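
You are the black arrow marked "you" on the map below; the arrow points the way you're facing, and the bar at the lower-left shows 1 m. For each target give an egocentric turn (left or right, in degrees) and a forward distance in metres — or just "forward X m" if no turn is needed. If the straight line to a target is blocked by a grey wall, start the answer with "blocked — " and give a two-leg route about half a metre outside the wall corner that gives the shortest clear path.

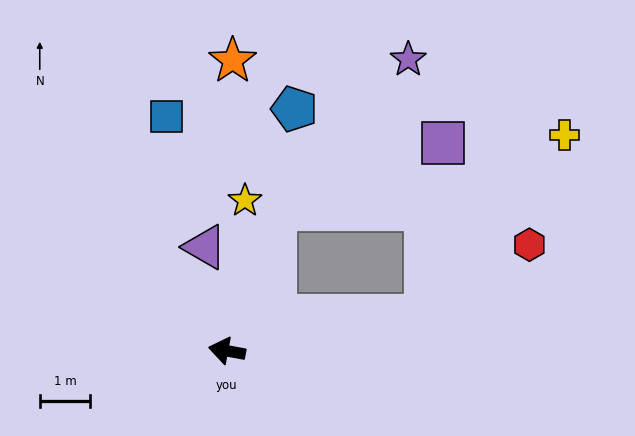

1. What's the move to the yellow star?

turn right 86°, forward 3.0 m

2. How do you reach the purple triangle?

turn right 67°, forward 2.1 m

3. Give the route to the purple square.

blocked — turn right 98°, forward 2.9 m, then turn right 50°, forward 3.6 m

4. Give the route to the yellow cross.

blocked — turn right 159°, forward 4.0 m, then turn left 42°, forward 4.5 m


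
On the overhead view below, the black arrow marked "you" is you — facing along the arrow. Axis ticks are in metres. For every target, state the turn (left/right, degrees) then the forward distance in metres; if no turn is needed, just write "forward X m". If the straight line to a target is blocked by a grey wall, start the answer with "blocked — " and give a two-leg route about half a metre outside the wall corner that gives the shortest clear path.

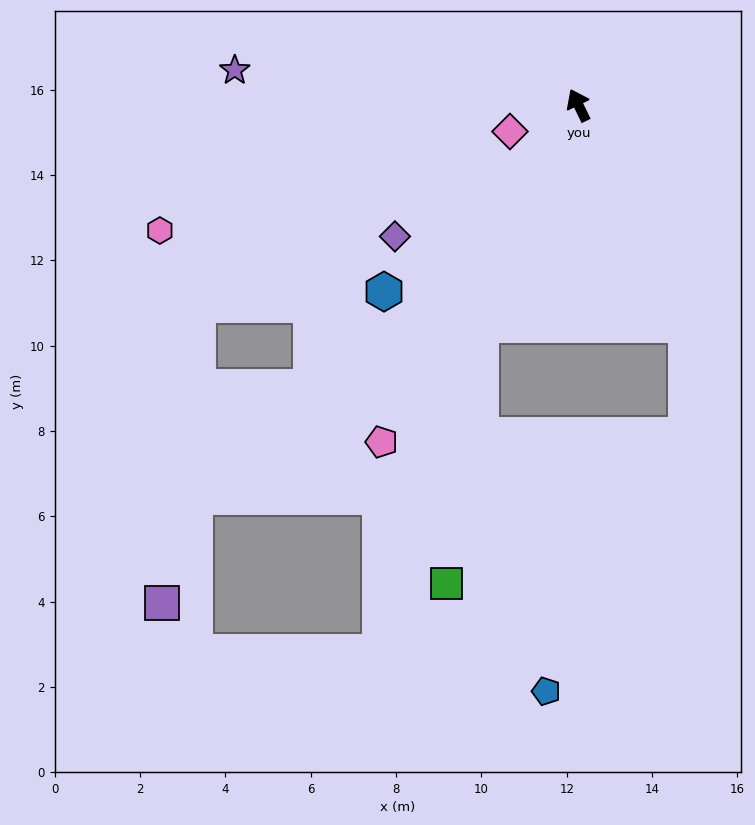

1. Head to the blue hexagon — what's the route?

turn left 108°, forward 6.3 m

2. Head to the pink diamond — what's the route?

turn left 85°, forward 1.7 m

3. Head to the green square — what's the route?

blocked — turn left 130°, forward 5.6 m, then turn left 16°, forward 6.1 m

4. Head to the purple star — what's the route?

turn left 58°, forward 8.1 m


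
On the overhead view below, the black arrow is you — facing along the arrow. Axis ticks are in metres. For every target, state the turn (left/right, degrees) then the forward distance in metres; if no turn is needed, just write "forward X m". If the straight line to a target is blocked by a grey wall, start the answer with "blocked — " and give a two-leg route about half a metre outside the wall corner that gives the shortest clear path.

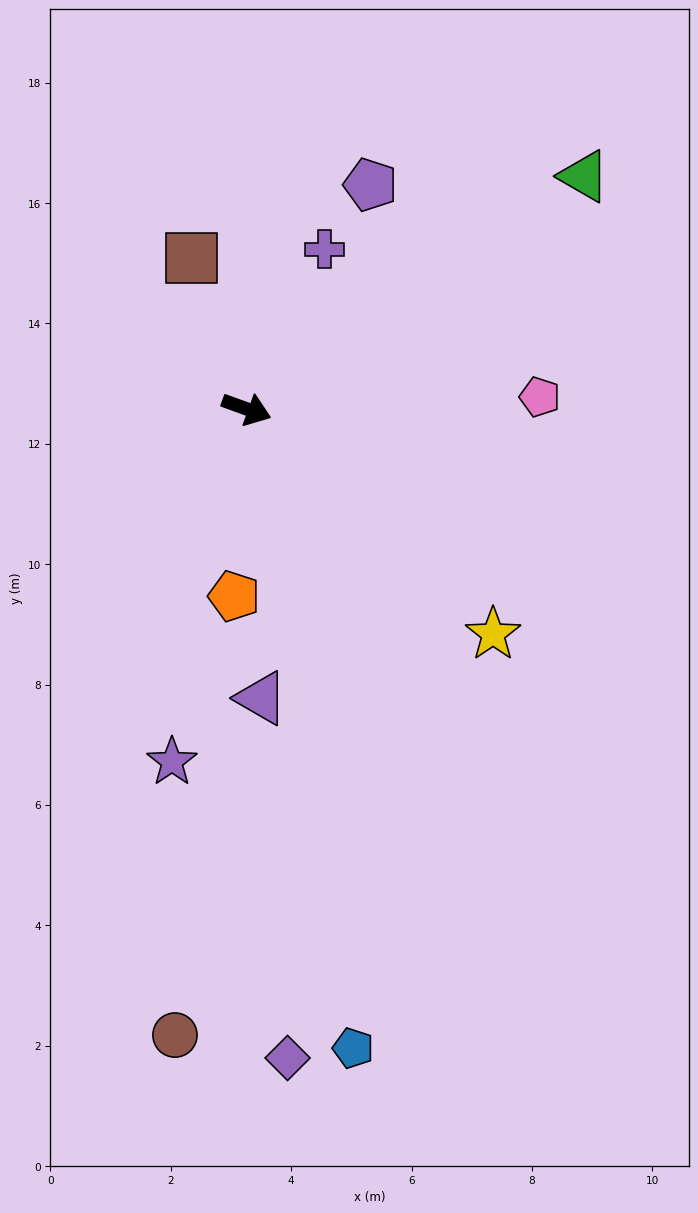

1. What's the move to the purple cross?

turn left 84°, forward 3.0 m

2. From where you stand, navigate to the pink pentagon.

turn left 22°, forward 4.9 m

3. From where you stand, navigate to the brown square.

turn left 130°, forward 2.7 m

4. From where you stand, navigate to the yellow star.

turn right 22°, forward 5.5 m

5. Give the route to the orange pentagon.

turn right 74°, forward 3.1 m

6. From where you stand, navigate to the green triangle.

turn left 55°, forward 6.8 m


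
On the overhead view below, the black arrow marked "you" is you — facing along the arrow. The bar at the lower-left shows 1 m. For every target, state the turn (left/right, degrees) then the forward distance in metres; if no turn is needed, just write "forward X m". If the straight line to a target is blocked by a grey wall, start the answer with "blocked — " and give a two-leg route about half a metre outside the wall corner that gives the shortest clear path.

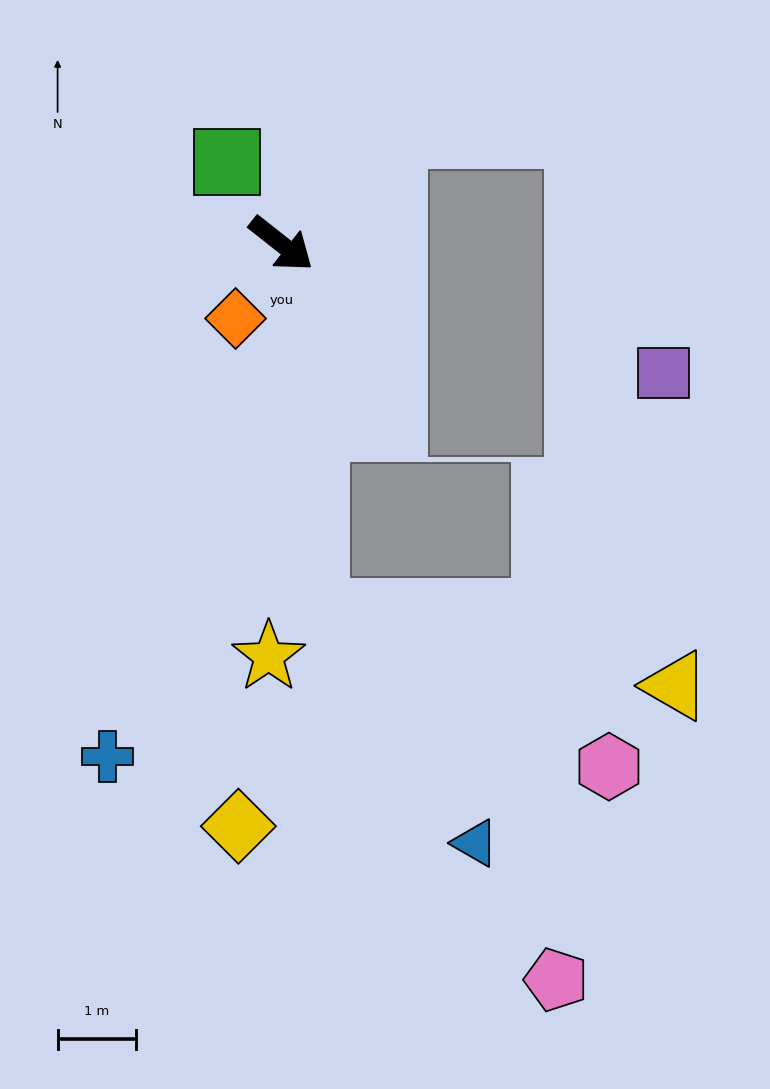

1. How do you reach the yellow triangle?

blocked — turn right 46°, forward 4.7 m, then turn left 73°, forward 4.7 m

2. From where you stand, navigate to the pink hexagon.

blocked — turn right 46°, forward 4.7 m, then turn left 57°, forward 4.2 m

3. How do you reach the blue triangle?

blocked — turn right 46°, forward 4.7 m, then turn left 29°, forward 3.6 m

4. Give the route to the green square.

turn left 162°, forward 1.2 m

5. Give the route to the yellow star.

turn right 54°, forward 5.2 m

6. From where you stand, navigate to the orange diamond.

turn right 83°, forward 1.1 m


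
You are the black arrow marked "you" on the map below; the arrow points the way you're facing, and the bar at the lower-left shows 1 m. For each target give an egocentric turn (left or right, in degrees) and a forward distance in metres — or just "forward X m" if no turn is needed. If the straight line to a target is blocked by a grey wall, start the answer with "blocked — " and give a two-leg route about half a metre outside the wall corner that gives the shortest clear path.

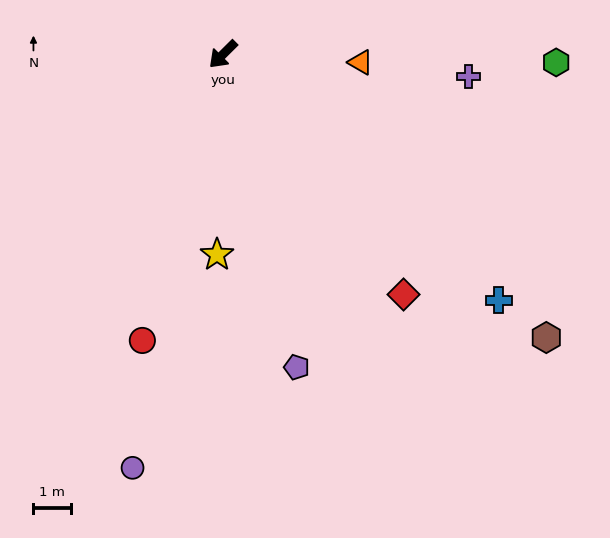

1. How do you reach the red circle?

turn left 29°, forward 7.9 m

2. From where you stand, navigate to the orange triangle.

turn left 132°, forward 3.6 m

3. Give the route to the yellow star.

turn left 44°, forward 5.3 m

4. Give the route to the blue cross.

turn left 94°, forward 9.8 m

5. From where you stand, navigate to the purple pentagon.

turn left 58°, forward 8.5 m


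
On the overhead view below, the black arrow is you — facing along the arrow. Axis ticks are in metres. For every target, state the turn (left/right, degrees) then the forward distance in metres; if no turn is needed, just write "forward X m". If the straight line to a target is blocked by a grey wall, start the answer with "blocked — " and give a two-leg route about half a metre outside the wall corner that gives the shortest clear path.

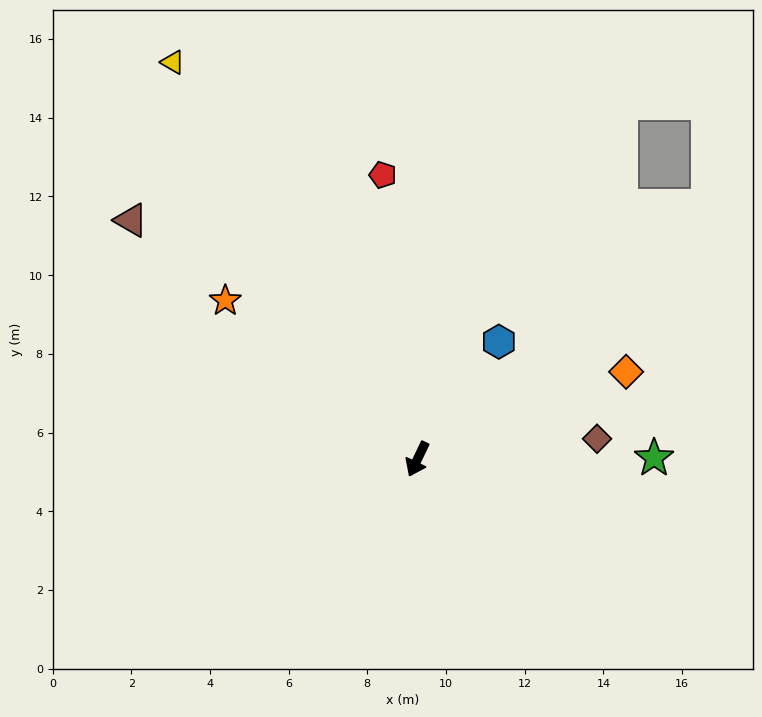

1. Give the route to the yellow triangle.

turn right 123°, forward 11.9 m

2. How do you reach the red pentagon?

turn right 147°, forward 7.3 m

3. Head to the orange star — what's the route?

turn right 104°, forward 6.3 m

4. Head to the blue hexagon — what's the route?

turn left 171°, forward 3.6 m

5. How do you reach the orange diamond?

turn left 138°, forward 5.7 m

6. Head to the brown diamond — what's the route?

turn left 122°, forward 4.6 m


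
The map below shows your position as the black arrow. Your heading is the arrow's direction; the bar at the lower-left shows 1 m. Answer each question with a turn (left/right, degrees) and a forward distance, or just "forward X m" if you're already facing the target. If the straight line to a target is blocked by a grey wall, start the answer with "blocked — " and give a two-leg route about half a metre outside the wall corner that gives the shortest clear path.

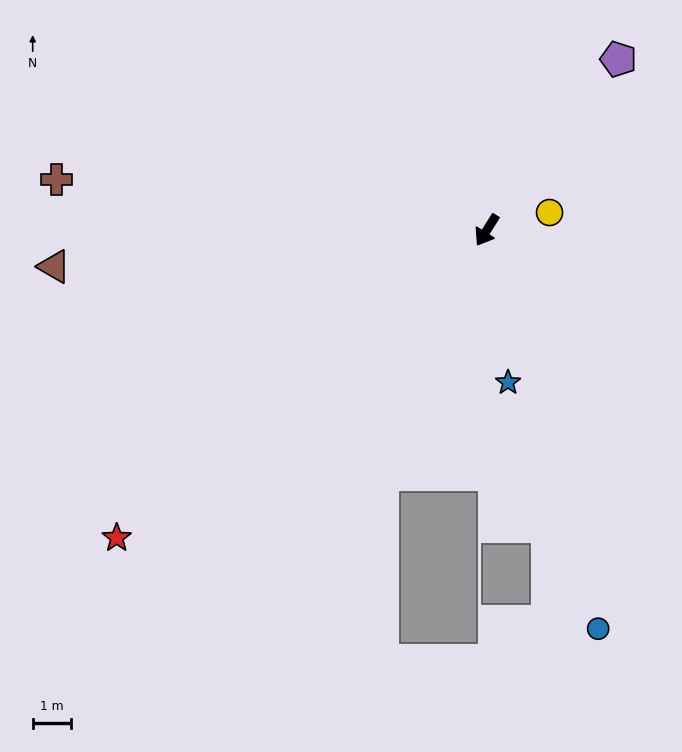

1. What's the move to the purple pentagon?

turn left 175°, forward 5.7 m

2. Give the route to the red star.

turn right 18°, forward 12.6 m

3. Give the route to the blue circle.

turn left 48°, forward 10.8 m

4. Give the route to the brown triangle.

turn right 53°, forward 11.4 m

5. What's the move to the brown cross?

turn right 64°, forward 11.4 m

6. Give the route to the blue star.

turn left 40°, forward 4.0 m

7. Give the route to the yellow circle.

turn left 138°, forward 1.7 m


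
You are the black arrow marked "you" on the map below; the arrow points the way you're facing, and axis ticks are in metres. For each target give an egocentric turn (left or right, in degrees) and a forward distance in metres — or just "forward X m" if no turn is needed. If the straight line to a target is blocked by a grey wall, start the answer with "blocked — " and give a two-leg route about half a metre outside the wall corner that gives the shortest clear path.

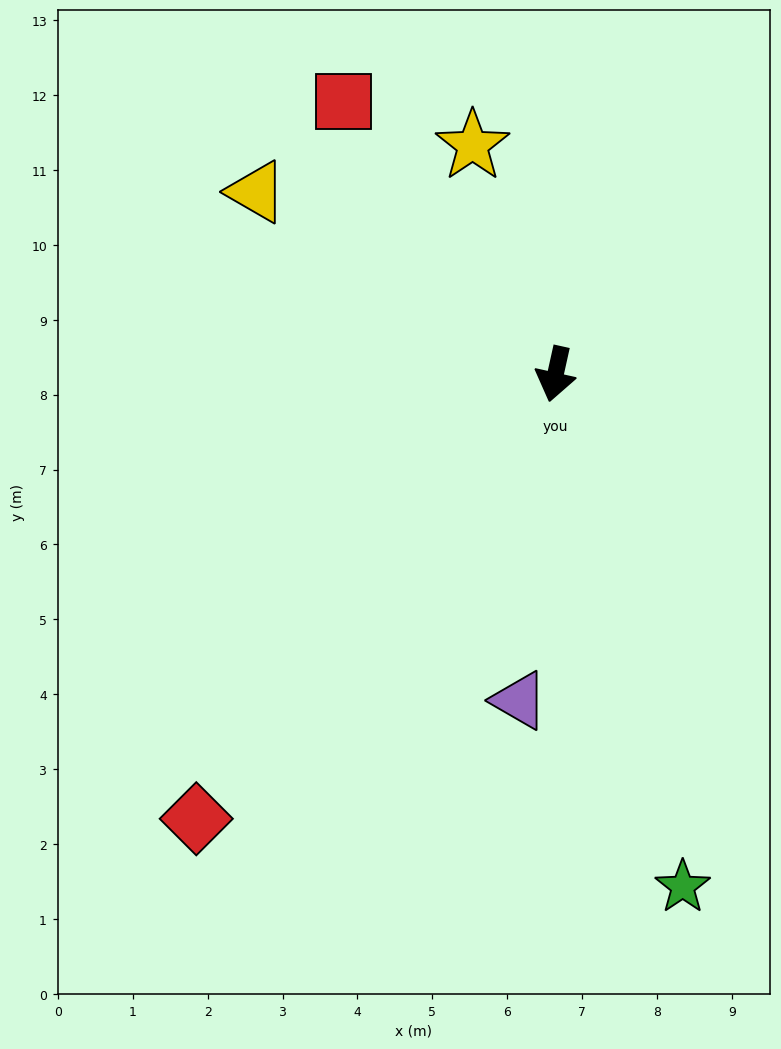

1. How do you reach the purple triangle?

turn left 6°, forward 4.4 m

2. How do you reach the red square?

turn right 130°, forward 4.6 m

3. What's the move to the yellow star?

turn right 148°, forward 3.2 m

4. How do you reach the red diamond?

turn right 26°, forward 7.6 m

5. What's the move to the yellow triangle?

turn right 109°, forward 4.7 m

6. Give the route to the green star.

turn left 26°, forward 7.0 m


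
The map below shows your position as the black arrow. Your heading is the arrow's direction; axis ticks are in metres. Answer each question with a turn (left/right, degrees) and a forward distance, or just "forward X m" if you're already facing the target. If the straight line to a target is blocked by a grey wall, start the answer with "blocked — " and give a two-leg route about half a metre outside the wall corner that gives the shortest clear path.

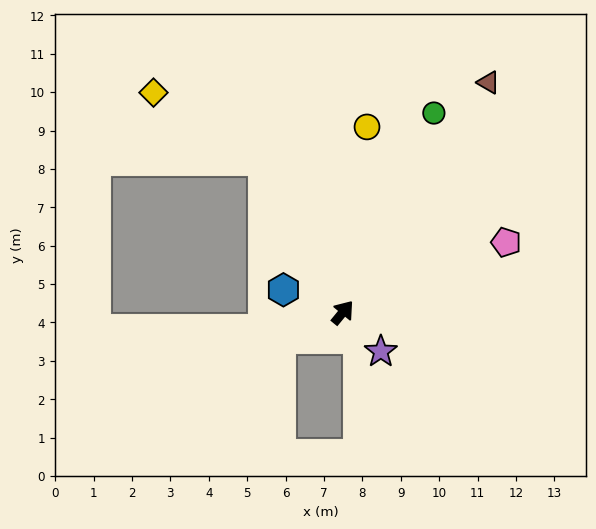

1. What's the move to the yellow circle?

turn left 32°, forward 4.9 m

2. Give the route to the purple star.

turn right 96°, forward 1.4 m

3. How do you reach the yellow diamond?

blocked — turn left 67°, forward 4.5 m, then turn left 31°, forward 3.4 m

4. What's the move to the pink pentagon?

turn right 27°, forward 4.6 m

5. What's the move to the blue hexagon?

turn left 109°, forward 1.7 m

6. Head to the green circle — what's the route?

turn left 15°, forward 5.7 m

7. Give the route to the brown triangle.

turn left 7°, forward 7.1 m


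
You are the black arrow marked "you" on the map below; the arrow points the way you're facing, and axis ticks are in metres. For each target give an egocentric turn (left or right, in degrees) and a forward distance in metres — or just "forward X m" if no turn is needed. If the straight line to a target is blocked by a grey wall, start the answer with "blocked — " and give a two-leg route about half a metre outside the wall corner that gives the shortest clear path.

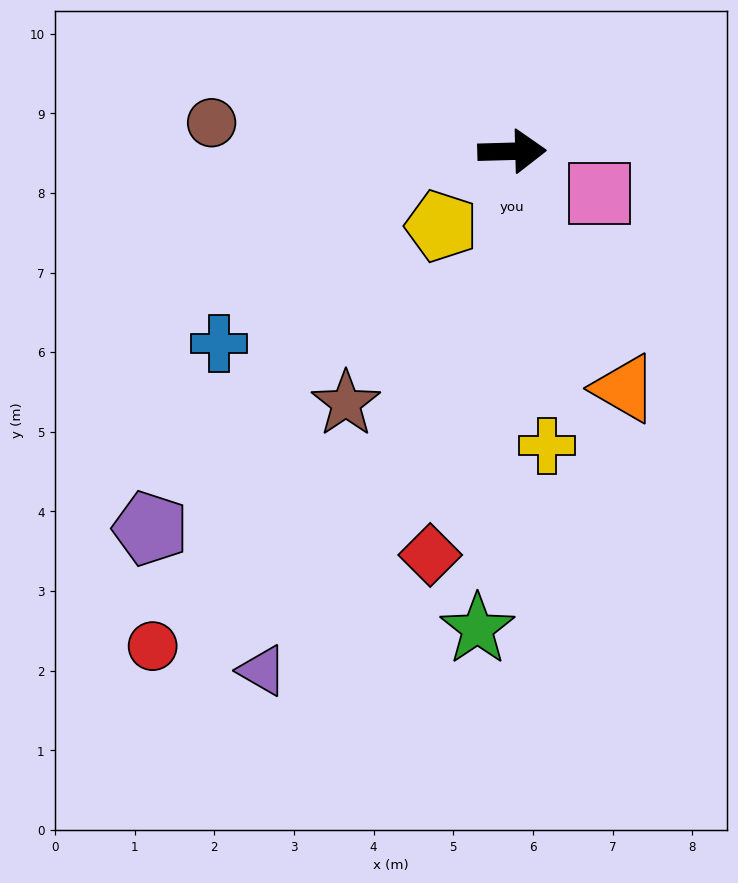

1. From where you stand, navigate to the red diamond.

turn right 103°, forward 5.2 m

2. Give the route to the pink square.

turn right 27°, forward 1.2 m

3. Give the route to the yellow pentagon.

turn right 135°, forward 1.3 m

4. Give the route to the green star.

turn right 96°, forward 6.0 m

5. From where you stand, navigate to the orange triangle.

turn right 66°, forward 3.3 m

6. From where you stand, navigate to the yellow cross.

turn right 85°, forward 3.7 m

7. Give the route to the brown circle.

turn left 173°, forward 3.8 m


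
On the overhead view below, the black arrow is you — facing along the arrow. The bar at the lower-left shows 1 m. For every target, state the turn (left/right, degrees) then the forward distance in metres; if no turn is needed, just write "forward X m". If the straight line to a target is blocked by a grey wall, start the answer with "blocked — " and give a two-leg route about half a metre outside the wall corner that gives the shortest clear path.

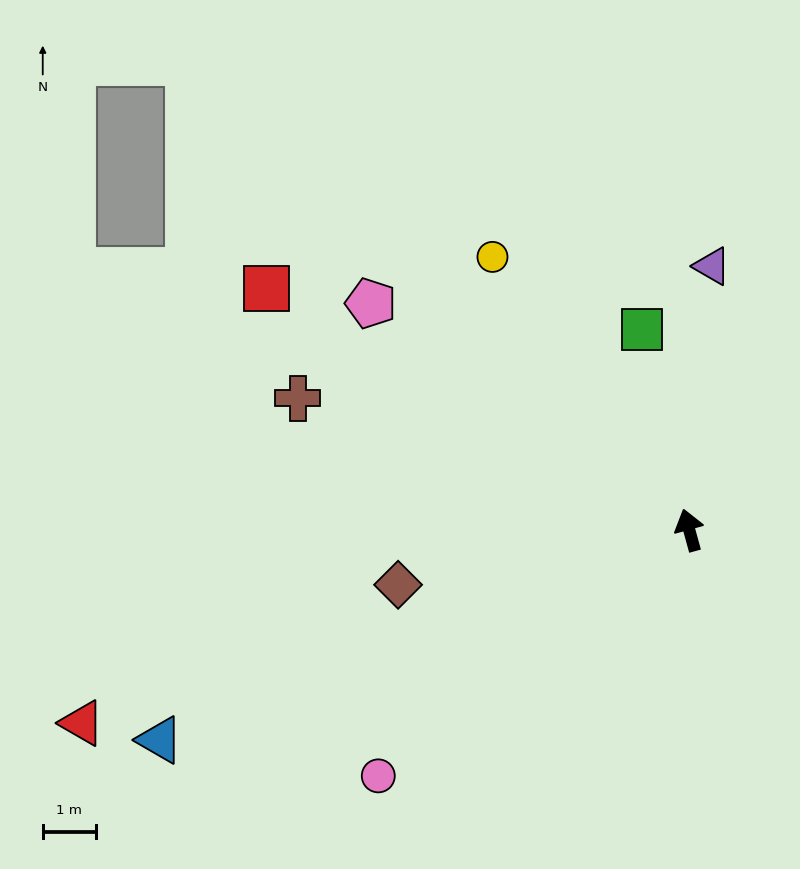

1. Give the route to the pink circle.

turn left 113°, forward 7.4 m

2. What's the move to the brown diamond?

turn left 85°, forward 5.6 m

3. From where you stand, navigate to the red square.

turn left 45°, forward 9.1 m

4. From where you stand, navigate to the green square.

turn right 2°, forward 3.9 m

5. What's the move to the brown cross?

turn left 56°, forward 7.8 m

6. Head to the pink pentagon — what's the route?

turn left 39°, forward 7.3 m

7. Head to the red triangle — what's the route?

turn left 92°, forward 12.0 m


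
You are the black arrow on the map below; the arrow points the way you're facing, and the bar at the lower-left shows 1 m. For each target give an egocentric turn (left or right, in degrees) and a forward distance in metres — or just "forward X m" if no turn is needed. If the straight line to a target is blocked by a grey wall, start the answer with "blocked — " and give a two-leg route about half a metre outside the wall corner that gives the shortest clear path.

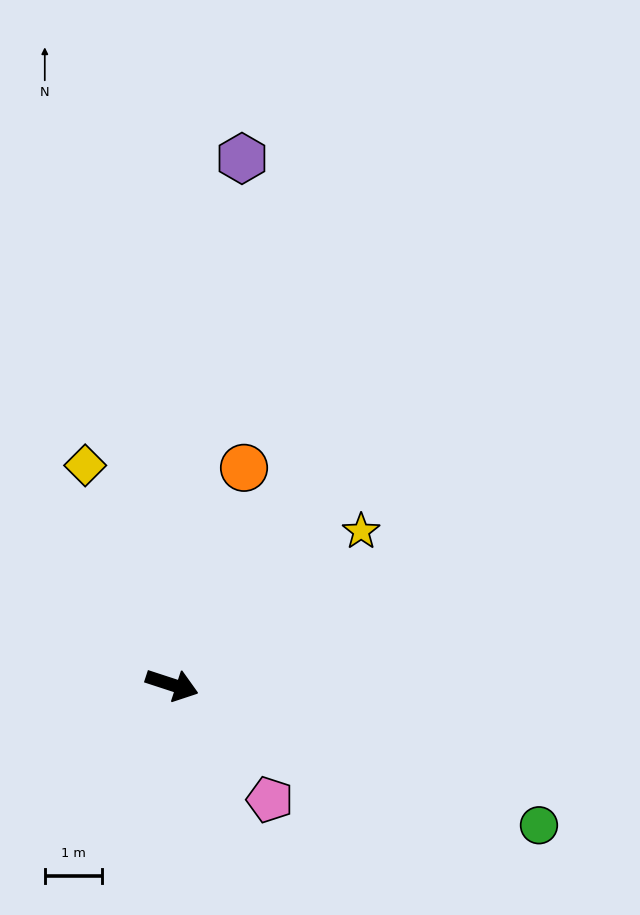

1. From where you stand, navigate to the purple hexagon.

turn left 101°, forward 9.2 m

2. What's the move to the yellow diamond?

turn left 130°, forward 4.1 m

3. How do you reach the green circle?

turn right 3°, forward 6.8 m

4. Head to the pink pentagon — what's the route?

turn right 32°, forward 2.6 m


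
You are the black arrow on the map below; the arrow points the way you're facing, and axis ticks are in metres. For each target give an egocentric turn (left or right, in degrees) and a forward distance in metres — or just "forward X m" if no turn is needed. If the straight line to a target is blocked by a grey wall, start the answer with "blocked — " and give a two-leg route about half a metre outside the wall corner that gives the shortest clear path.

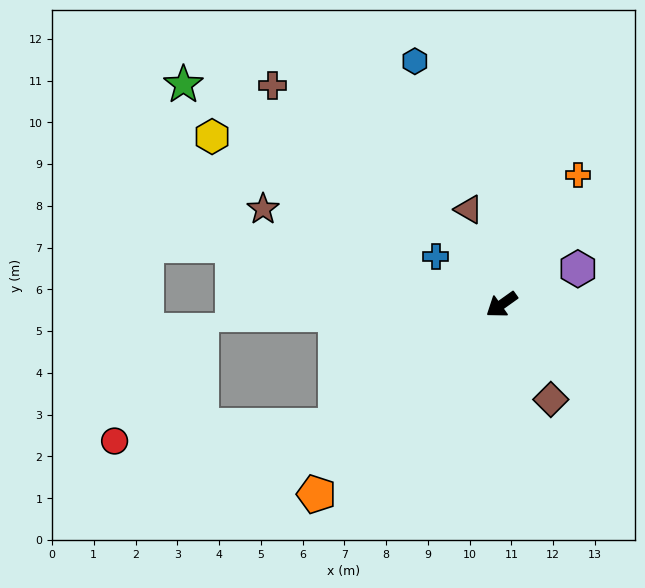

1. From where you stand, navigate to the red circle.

blocked — forward 4.9 m, then turn right 31°, forward 5.3 m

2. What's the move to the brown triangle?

turn right 106°, forward 2.4 m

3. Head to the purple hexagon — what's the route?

turn left 170°, forward 2.0 m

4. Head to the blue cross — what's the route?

turn right 72°, forward 1.9 m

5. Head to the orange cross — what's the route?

turn right 156°, forward 3.6 m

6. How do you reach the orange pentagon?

turn left 10°, forward 6.3 m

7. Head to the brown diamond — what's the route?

turn left 82°, forward 2.6 m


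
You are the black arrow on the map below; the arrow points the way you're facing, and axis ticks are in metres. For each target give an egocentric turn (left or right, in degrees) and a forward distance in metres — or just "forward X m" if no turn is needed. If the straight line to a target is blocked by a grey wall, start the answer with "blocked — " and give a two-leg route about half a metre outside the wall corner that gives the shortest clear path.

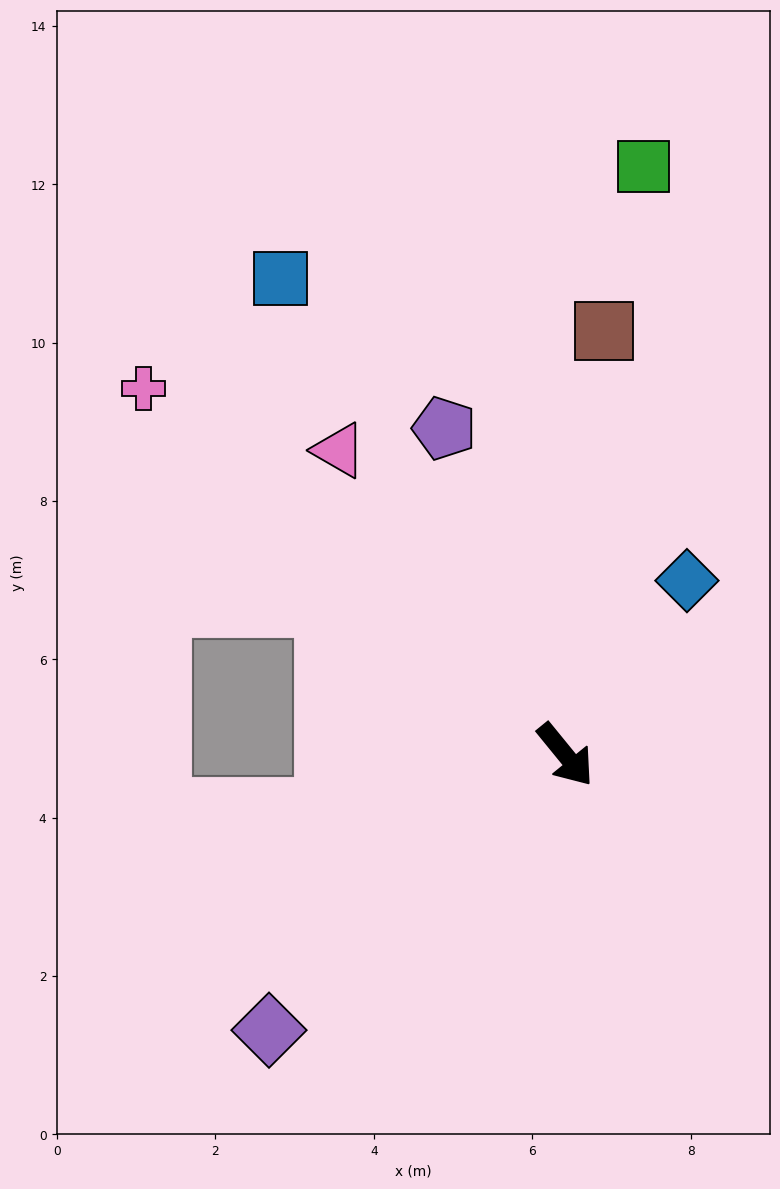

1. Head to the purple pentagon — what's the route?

turn left 161°, forward 4.4 m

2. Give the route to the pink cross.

turn right 170°, forward 7.1 m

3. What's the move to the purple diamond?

turn right 86°, forward 5.1 m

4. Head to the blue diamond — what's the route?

turn left 106°, forward 2.7 m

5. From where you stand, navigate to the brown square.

turn left 136°, forward 5.4 m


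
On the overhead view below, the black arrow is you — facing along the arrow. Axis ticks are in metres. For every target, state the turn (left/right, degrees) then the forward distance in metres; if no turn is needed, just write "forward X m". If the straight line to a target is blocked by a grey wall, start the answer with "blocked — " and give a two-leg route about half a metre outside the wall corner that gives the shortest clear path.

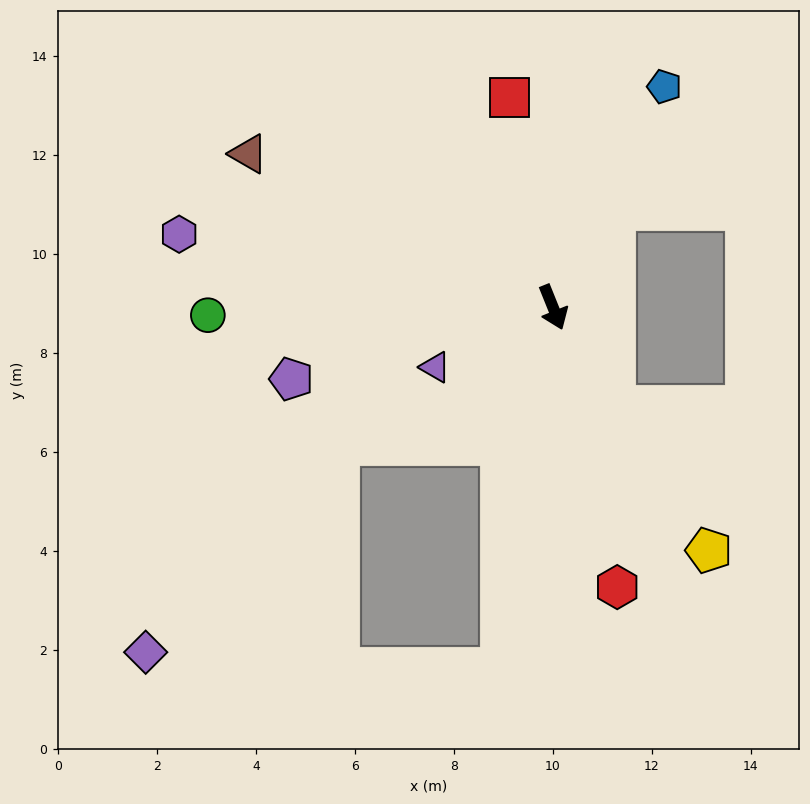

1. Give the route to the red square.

turn left 170°, forward 4.3 m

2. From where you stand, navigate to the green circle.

turn right 111°, forward 7.0 m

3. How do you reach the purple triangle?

turn right 85°, forward 2.7 m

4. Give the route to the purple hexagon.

turn right 123°, forward 7.7 m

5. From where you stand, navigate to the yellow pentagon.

turn left 11°, forward 5.8 m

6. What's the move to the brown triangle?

turn right 139°, forward 6.9 m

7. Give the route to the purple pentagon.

turn right 97°, forward 5.5 m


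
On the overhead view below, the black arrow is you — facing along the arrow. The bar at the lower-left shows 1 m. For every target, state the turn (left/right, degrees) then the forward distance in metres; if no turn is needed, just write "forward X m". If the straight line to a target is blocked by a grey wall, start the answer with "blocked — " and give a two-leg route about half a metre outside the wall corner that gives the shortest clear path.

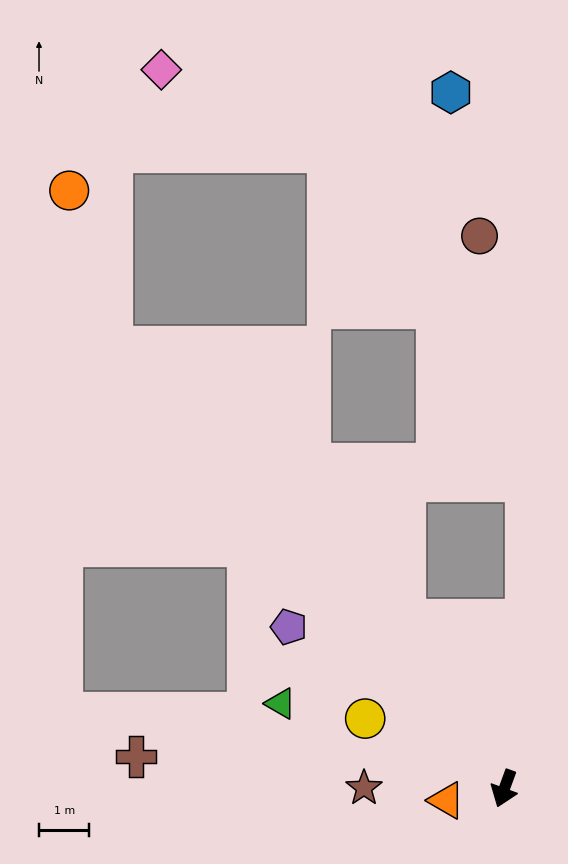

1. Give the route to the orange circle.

blocked — turn right 118°, forward 11.7 m, then turn right 27°, forward 3.2 m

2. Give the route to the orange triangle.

turn right 58°, forward 1.2 m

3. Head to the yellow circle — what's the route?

turn right 97°, forward 3.1 m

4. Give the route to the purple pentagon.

turn right 107°, forward 5.4 m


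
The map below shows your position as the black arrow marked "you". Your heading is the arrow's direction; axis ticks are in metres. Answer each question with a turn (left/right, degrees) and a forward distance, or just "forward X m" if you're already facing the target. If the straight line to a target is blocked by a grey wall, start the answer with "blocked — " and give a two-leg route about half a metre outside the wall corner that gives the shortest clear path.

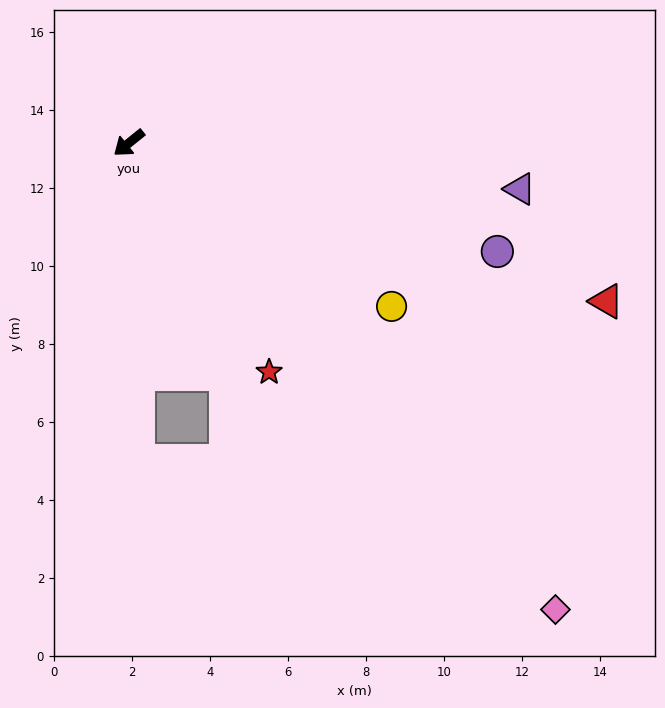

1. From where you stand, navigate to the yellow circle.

turn left 109°, forward 7.9 m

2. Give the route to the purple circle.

turn left 125°, forward 9.8 m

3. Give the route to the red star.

turn left 83°, forward 6.9 m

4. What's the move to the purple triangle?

turn left 134°, forward 10.1 m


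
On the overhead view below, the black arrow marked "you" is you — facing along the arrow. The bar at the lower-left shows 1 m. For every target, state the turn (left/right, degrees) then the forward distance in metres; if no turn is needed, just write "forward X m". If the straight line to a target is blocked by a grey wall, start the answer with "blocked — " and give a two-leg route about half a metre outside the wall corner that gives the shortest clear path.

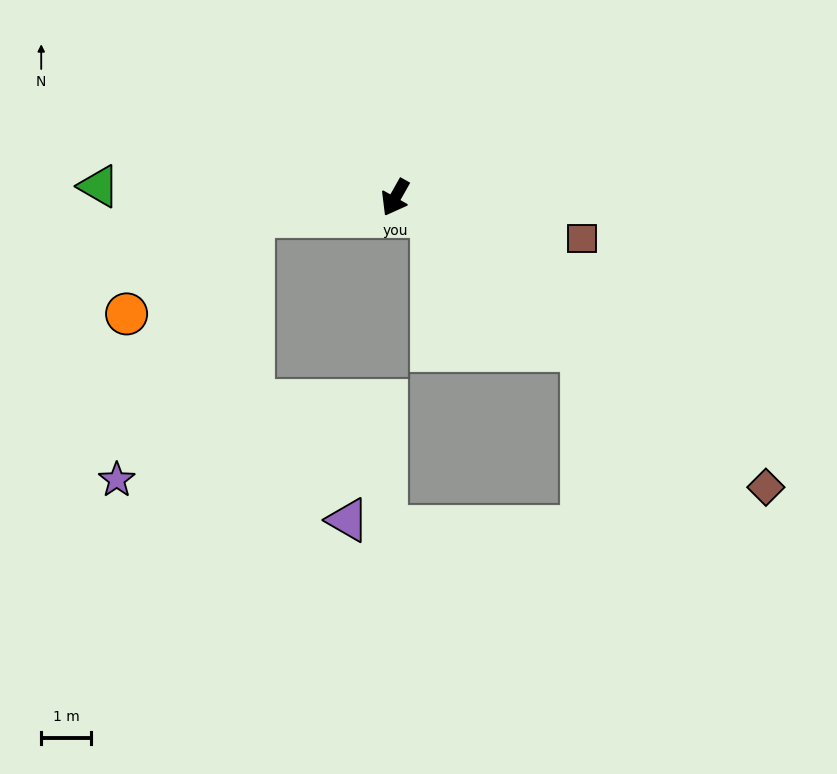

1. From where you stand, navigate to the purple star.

blocked — turn right 53°, forward 2.9 m, then turn left 55°, forward 5.9 m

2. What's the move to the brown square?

turn left 107°, forward 3.8 m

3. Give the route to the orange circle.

blocked — turn right 53°, forward 2.9 m, then turn left 30°, forward 3.2 m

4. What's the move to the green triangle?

turn right 63°, forward 5.9 m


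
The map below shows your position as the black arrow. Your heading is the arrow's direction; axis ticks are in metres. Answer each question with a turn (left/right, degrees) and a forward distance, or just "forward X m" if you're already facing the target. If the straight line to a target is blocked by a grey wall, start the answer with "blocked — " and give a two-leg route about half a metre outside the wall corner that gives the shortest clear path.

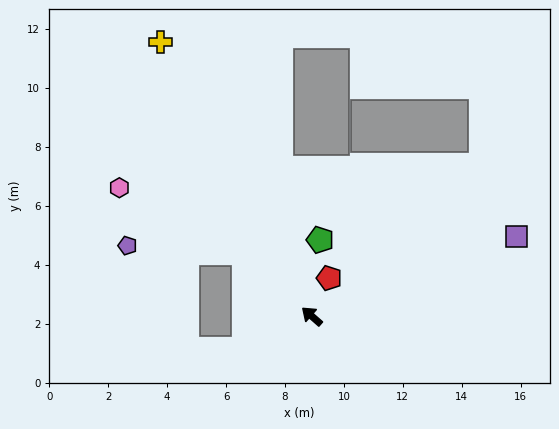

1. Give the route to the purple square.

turn right 117°, forward 7.5 m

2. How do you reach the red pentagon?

turn right 73°, forward 1.4 m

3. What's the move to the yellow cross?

turn right 20°, forward 10.6 m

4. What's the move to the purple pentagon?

blocked — forward 3.2 m, then turn left 38°, forward 4.0 m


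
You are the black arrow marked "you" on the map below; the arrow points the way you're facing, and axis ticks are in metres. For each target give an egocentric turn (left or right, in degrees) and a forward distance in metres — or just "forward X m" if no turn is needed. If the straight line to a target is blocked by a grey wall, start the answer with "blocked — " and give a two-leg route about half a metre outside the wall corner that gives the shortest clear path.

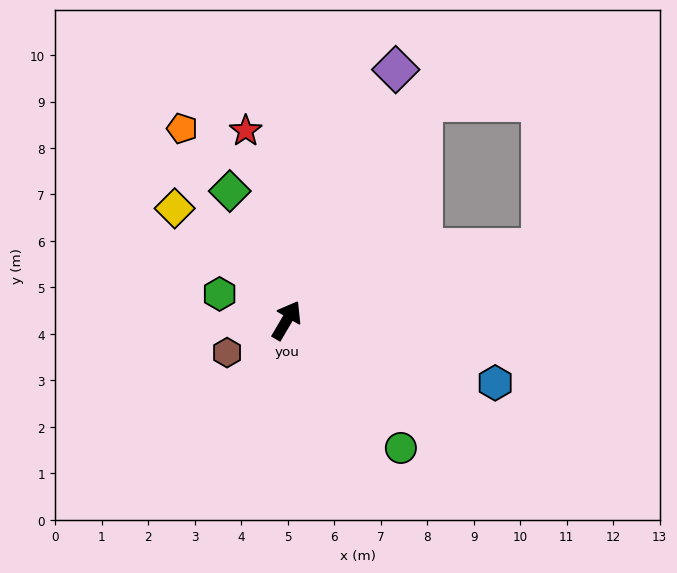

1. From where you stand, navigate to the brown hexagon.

turn left 149°, forward 1.5 m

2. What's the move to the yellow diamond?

turn left 75°, forward 3.4 m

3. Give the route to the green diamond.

turn left 54°, forward 3.0 m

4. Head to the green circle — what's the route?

turn right 108°, forward 3.7 m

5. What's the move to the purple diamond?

turn left 7°, forward 5.9 m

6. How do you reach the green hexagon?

turn left 99°, forward 1.6 m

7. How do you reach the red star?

turn left 43°, forward 4.2 m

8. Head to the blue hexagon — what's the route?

turn right 76°, forward 4.7 m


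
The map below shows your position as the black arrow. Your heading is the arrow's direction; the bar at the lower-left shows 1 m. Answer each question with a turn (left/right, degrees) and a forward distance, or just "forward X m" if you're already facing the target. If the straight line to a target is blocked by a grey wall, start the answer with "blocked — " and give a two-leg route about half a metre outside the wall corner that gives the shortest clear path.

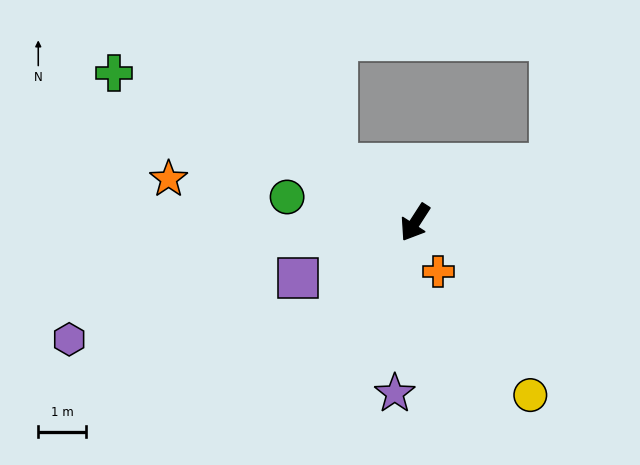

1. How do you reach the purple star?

turn left 26°, forward 3.6 m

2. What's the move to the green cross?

turn right 84°, forward 7.0 m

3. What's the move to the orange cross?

turn left 58°, forward 1.1 m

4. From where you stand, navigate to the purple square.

turn right 32°, forward 2.7 m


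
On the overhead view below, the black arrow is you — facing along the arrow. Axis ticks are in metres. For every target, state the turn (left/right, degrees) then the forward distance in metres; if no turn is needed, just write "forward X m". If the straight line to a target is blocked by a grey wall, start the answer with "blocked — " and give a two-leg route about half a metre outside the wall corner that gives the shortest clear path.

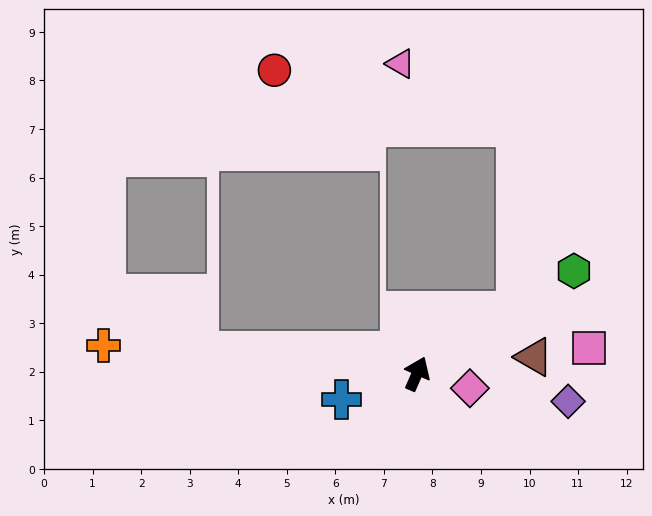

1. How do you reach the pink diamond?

turn right 82°, forward 1.1 m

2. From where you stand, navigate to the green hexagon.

turn right 33°, forward 3.9 m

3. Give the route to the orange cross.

turn left 108°, forward 6.5 m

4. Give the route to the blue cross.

turn left 132°, forward 1.6 m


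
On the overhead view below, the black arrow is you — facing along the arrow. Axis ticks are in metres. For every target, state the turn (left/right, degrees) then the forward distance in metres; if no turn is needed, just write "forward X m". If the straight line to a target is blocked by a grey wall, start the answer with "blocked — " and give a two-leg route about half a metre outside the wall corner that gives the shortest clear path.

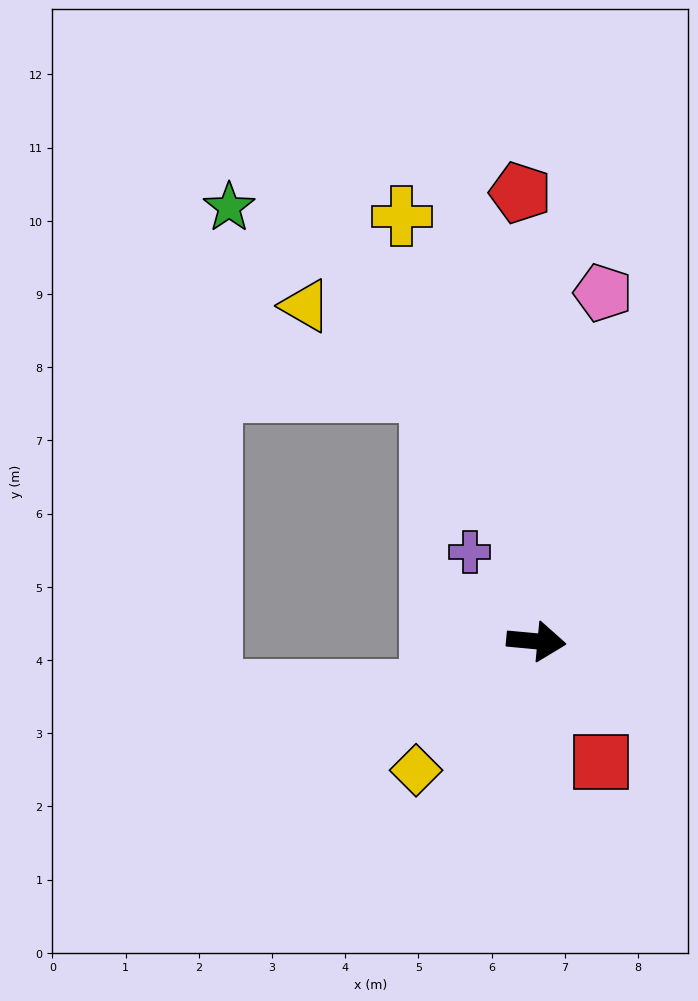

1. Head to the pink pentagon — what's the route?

turn left 84°, forward 4.8 m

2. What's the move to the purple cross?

turn left 132°, forward 1.5 m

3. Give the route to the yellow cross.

turn left 113°, forward 6.1 m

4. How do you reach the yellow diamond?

turn right 128°, forward 2.4 m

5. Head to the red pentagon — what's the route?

turn left 97°, forward 6.1 m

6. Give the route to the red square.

turn right 57°, forward 1.9 m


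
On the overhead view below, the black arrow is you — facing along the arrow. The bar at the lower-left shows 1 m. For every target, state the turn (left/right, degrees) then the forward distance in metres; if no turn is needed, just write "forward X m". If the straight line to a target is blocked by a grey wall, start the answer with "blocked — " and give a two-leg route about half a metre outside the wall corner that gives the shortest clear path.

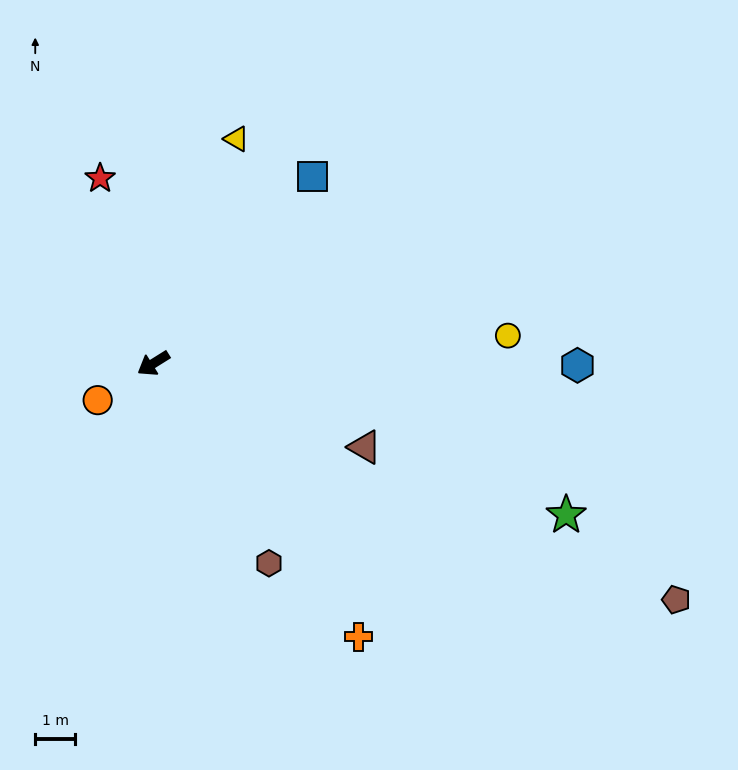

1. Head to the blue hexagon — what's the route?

turn left 148°, forward 10.6 m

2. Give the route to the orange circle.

forward 1.7 m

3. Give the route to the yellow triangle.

turn right 142°, forward 6.0 m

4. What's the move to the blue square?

turn right 162°, forward 6.1 m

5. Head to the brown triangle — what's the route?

turn left 126°, forward 5.7 m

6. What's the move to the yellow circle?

turn left 152°, forward 8.9 m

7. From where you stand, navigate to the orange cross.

turn left 95°, forward 8.5 m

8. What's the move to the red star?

turn right 106°, forward 4.8 m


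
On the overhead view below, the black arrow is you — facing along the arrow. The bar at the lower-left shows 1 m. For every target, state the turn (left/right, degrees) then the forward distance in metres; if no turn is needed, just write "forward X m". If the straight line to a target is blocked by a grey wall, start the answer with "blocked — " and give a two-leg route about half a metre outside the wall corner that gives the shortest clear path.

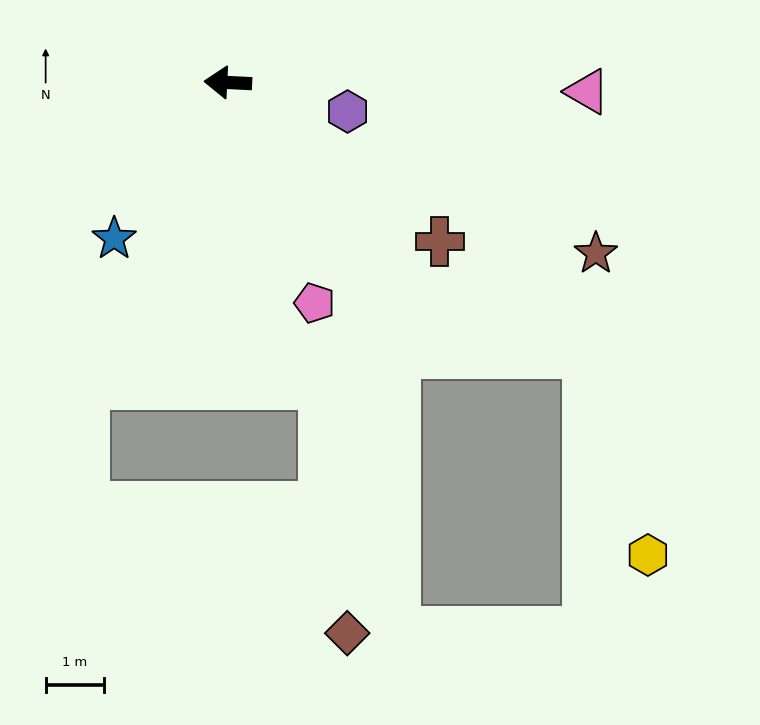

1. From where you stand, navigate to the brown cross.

turn left 146°, forward 4.5 m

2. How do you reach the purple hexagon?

turn left 169°, forward 2.1 m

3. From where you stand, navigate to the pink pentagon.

turn left 114°, forward 4.0 m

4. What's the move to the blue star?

turn left 57°, forward 3.3 m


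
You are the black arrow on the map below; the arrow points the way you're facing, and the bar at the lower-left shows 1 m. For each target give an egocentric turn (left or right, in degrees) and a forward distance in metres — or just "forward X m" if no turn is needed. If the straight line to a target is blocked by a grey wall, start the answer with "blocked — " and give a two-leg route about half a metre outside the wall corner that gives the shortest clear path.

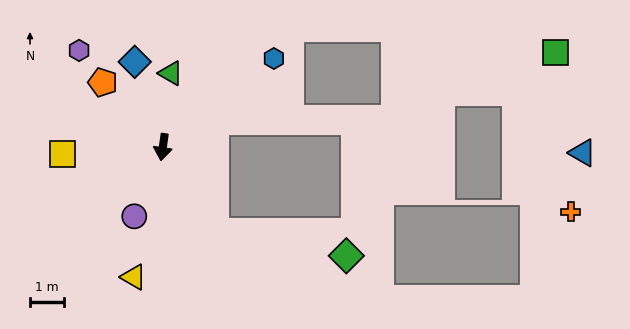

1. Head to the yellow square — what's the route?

turn right 78°, forward 3.0 m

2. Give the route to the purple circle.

turn right 14°, forward 2.2 m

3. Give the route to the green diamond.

blocked — turn left 39°, forward 3.0 m, then turn left 49°, forward 4.0 m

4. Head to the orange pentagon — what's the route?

turn right 129°, forward 2.6 m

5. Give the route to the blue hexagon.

turn left 137°, forward 4.2 m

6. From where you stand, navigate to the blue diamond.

turn right 154°, forward 2.7 m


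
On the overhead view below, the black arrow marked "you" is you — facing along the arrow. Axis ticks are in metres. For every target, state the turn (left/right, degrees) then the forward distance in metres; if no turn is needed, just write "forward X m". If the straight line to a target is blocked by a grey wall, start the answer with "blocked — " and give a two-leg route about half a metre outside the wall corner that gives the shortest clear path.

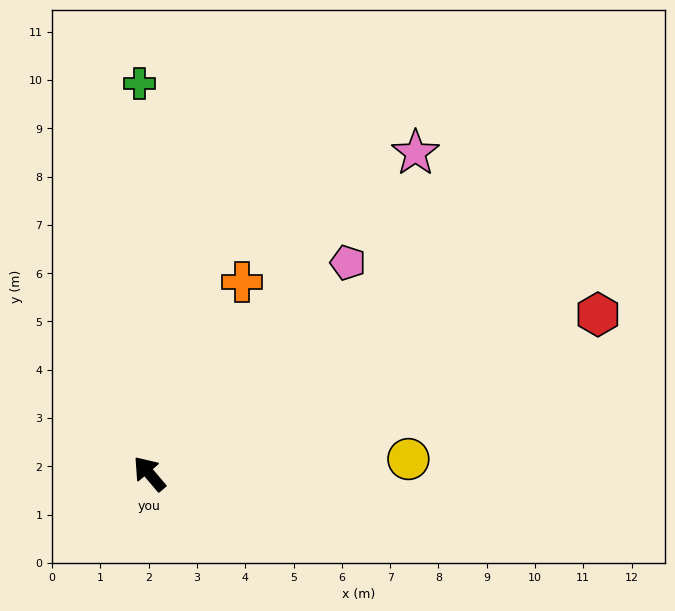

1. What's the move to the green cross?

turn right 39°, forward 8.1 m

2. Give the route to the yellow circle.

turn right 127°, forward 5.4 m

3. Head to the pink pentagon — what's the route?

turn right 84°, forward 6.0 m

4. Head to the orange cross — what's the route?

turn right 66°, forward 4.4 m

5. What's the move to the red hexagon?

turn right 111°, forward 9.9 m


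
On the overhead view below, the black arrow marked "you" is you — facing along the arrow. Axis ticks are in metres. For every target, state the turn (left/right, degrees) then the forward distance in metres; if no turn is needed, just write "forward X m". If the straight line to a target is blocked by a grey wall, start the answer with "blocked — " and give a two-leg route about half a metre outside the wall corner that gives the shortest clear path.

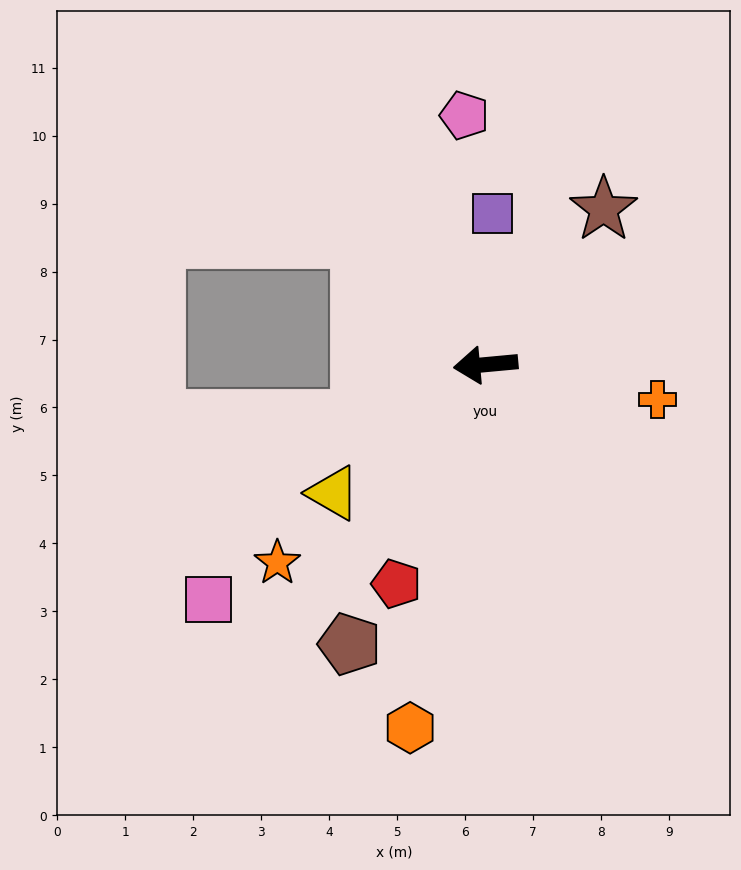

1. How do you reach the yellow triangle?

turn left 35°, forward 2.9 m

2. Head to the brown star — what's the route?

turn right 132°, forward 2.9 m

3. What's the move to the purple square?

turn right 98°, forward 2.2 m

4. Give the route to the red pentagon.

turn left 63°, forward 3.5 m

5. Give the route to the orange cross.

turn left 163°, forward 2.6 m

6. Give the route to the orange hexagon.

turn left 73°, forward 5.5 m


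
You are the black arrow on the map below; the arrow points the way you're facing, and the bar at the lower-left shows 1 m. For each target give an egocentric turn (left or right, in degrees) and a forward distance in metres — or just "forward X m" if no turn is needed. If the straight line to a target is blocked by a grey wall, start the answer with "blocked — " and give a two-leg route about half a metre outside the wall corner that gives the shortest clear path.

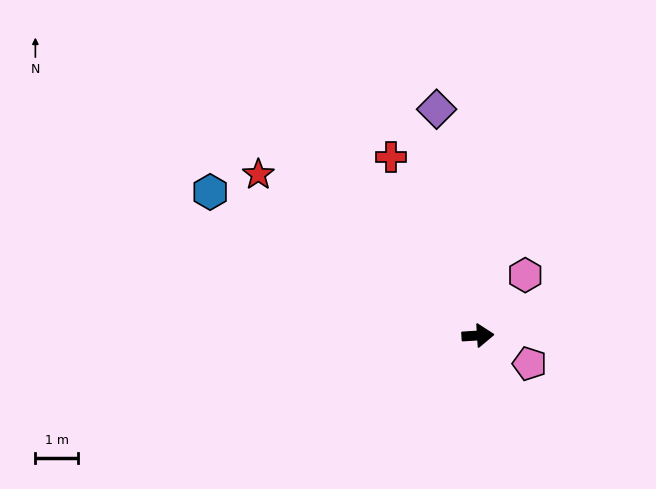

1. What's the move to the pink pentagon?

turn right 32°, forward 1.4 m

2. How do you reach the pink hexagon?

turn left 48°, forward 1.8 m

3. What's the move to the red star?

turn left 140°, forward 6.4 m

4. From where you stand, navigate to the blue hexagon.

turn left 148°, forward 7.2 m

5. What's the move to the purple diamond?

turn left 97°, forward 5.4 m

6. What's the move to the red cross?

turn left 112°, forward 4.7 m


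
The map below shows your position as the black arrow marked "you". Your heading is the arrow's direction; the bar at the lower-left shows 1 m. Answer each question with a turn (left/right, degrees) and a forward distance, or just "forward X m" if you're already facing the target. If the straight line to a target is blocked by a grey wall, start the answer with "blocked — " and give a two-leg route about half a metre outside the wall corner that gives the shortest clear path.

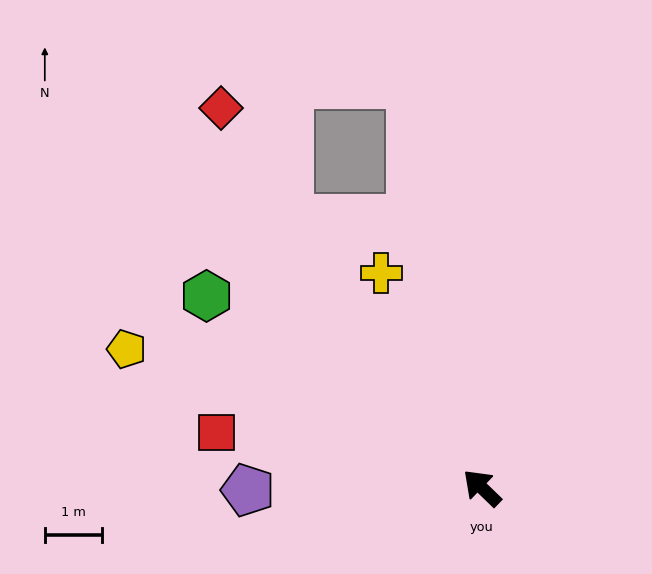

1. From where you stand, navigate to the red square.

turn left 32°, forward 4.7 m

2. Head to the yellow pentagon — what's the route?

turn left 23°, forward 6.6 m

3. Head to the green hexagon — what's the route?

turn left 9°, forward 5.8 m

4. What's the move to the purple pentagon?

turn left 45°, forward 4.1 m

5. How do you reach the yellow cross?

turn right 21°, forward 4.1 m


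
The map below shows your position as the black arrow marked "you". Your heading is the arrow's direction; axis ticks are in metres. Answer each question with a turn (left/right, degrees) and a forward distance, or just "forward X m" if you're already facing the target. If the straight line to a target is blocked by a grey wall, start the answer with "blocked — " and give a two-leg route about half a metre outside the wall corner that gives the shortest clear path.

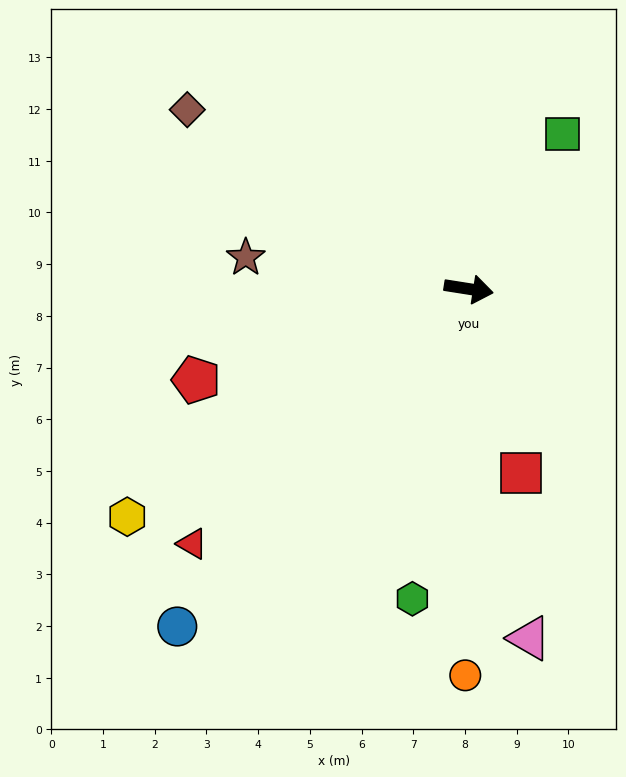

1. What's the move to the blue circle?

turn right 122°, forward 8.6 m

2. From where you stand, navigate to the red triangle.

turn right 128°, forward 7.3 m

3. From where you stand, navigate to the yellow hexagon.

turn right 137°, forward 7.9 m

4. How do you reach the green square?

turn left 68°, forward 3.5 m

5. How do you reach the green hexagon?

turn right 91°, forward 6.1 m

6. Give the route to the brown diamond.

turn left 156°, forward 6.5 m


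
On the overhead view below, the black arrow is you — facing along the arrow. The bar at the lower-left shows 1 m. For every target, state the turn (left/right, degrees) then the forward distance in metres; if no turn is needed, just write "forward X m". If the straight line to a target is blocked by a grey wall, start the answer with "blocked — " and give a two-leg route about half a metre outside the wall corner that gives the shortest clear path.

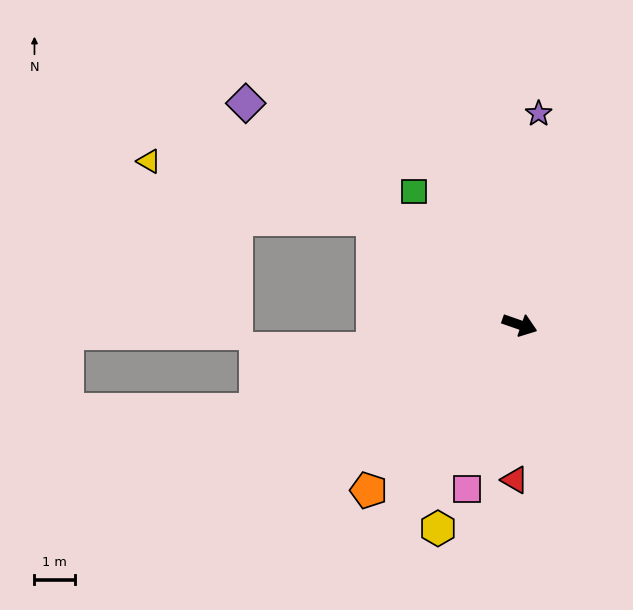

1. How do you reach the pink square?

turn right 89°, forward 4.3 m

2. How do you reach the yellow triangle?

blocked — turn left 163°, forward 4.5 m, then turn left 22°, forward 5.7 m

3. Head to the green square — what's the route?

turn left 148°, forward 4.2 m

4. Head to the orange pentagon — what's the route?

turn right 113°, forward 5.6 m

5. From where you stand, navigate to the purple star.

turn left 104°, forward 5.3 m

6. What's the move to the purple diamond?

turn left 160°, forward 8.7 m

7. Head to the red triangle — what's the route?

turn right 73°, forward 3.8 m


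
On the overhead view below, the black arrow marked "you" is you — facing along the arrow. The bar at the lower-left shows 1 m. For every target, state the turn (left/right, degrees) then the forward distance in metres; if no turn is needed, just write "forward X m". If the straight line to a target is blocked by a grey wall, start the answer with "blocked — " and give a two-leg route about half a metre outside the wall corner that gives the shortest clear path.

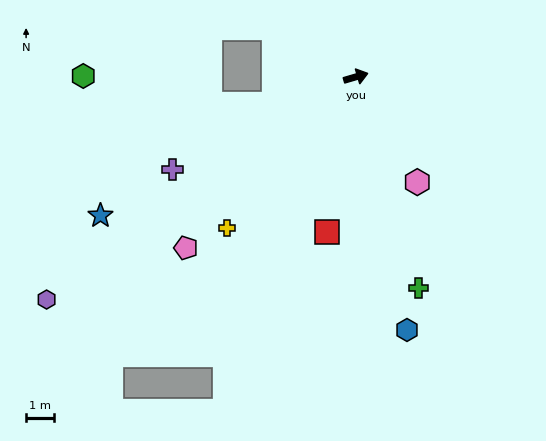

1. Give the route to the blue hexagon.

turn right 95°, forward 9.2 m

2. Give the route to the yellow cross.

turn right 147°, forward 7.0 m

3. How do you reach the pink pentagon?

turn right 151°, forward 8.5 m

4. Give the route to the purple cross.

turn right 169°, forward 7.3 m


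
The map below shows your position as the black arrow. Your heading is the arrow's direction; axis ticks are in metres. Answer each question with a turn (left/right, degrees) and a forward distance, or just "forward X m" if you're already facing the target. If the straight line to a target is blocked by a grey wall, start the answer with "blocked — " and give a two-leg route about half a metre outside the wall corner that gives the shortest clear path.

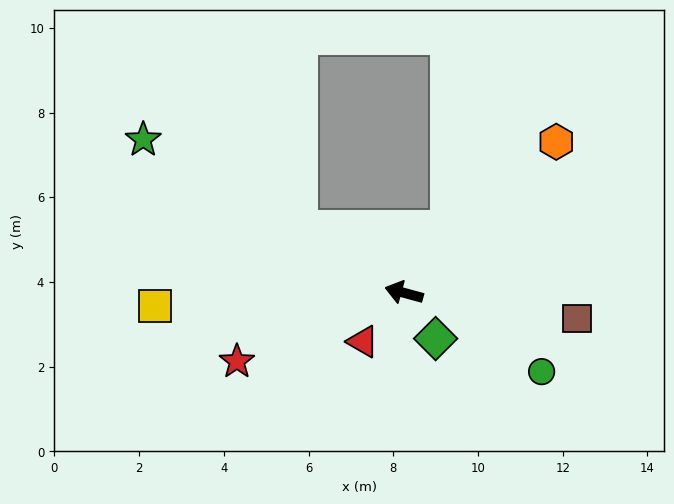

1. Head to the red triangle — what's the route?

turn left 65°, forward 1.5 m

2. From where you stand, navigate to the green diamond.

turn left 140°, forward 1.3 m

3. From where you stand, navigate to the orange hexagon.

turn right 120°, forward 5.1 m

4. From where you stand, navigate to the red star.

turn left 38°, forward 4.3 m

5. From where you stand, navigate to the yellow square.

turn left 18°, forward 5.9 m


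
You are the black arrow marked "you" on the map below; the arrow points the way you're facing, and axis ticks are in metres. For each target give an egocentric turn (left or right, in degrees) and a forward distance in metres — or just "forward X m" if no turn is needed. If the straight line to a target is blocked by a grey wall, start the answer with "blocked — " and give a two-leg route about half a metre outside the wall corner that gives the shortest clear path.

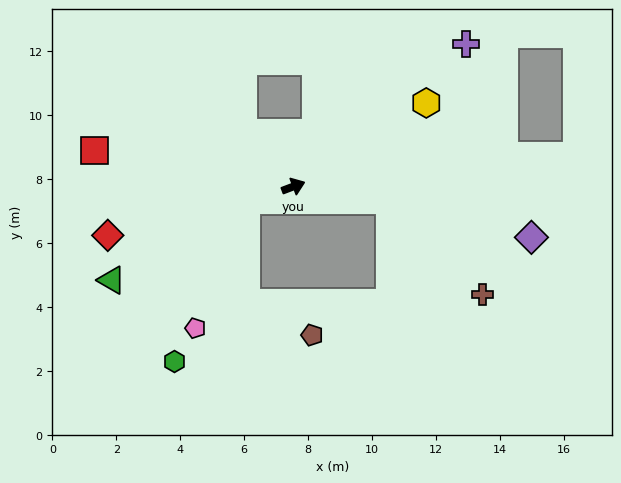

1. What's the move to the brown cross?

blocked — turn right 29°, forward 3.0 m, then turn right 37°, forward 4.1 m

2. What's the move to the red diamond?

turn left 174°, forward 6.0 m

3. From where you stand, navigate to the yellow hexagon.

turn left 11°, forward 4.9 m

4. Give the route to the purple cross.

turn left 19°, forward 7.0 m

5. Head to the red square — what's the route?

turn left 149°, forward 6.3 m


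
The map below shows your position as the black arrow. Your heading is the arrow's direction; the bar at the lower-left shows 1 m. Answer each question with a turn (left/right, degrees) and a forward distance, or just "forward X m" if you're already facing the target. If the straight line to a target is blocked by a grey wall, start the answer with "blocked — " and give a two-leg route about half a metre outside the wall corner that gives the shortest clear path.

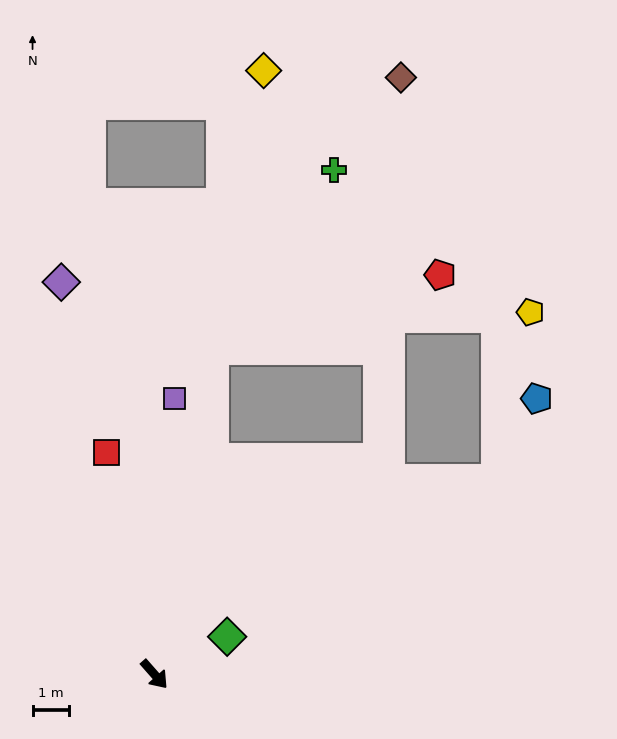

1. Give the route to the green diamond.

turn left 76°, forward 2.2 m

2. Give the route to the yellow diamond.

turn left 128°, forward 16.8 m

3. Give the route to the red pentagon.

blocked — turn left 128°, forward 9.0 m, then turn right 61°, forward 6.5 m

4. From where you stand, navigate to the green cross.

blocked — turn left 128°, forward 9.0 m, then turn right 23°, forward 5.9 m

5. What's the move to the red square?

turn left 151°, forward 6.2 m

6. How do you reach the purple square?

turn left 134°, forward 7.6 m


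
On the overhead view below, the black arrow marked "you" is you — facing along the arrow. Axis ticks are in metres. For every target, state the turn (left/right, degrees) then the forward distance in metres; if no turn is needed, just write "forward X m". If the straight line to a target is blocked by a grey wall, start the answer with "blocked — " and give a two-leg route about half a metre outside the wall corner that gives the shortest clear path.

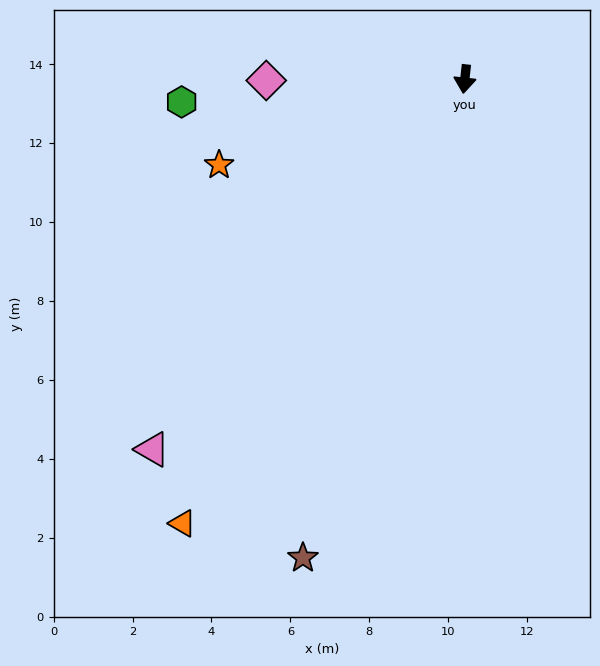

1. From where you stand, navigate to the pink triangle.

turn right 34°, forward 12.3 m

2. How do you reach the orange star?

turn right 65°, forward 6.6 m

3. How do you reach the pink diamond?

turn right 83°, forward 5.0 m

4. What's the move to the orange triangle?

turn right 26°, forward 13.3 m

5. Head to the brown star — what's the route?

turn right 12°, forward 12.8 m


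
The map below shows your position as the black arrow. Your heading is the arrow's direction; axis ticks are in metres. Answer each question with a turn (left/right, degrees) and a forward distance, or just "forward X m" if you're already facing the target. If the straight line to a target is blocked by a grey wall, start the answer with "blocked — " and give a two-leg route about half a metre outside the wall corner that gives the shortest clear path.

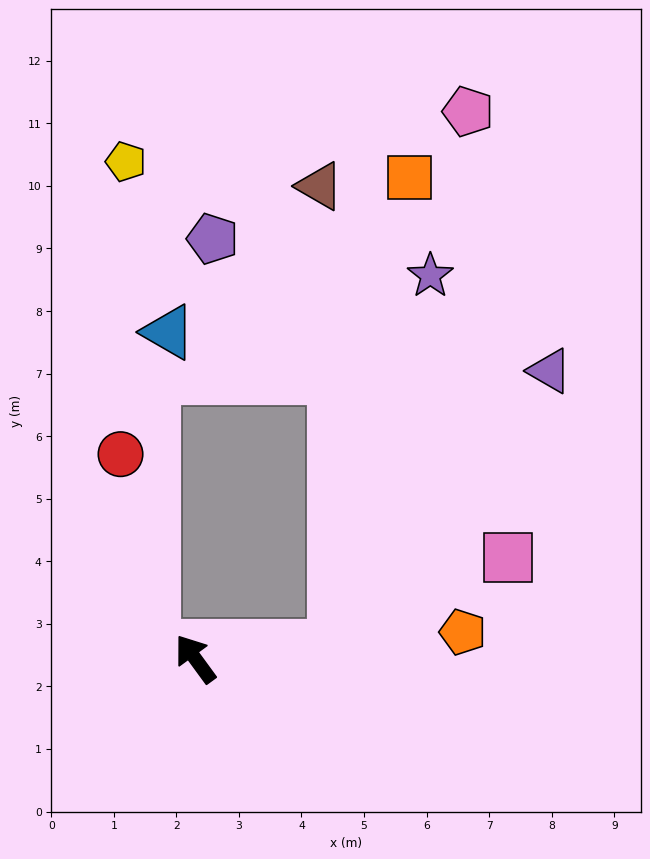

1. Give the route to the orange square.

blocked — turn right 121°, forward 2.2 m, then turn left 76°, forward 7.6 m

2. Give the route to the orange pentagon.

turn right 120°, forward 4.3 m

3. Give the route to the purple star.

blocked — turn right 121°, forward 2.2 m, then turn left 70°, forward 6.1 m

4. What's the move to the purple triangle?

blocked — turn right 121°, forward 2.2 m, then turn left 47°, forward 5.6 m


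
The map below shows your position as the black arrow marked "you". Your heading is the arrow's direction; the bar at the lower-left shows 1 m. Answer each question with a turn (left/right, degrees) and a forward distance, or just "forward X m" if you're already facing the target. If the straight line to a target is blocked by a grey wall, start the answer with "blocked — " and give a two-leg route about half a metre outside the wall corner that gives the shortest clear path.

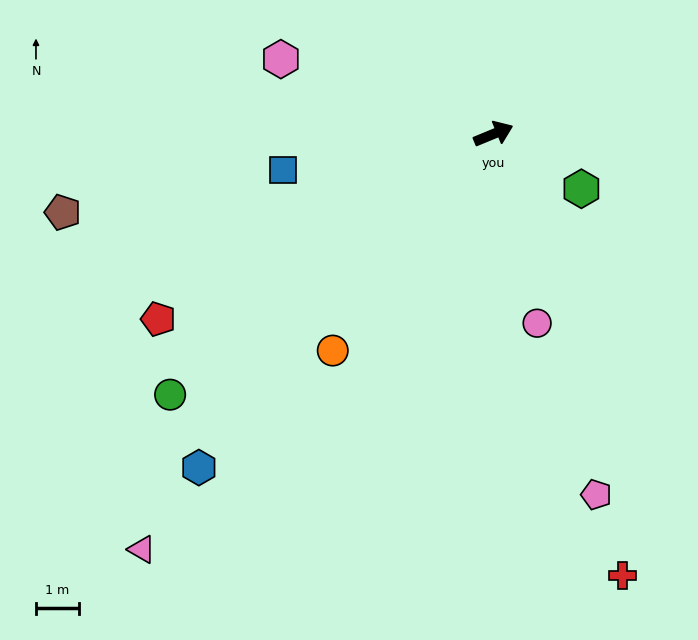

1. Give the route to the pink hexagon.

turn left 138°, forward 5.2 m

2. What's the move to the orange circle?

turn right 149°, forward 6.2 m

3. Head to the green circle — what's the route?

turn right 164°, forward 9.6 m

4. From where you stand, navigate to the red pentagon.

turn right 174°, forward 8.9 m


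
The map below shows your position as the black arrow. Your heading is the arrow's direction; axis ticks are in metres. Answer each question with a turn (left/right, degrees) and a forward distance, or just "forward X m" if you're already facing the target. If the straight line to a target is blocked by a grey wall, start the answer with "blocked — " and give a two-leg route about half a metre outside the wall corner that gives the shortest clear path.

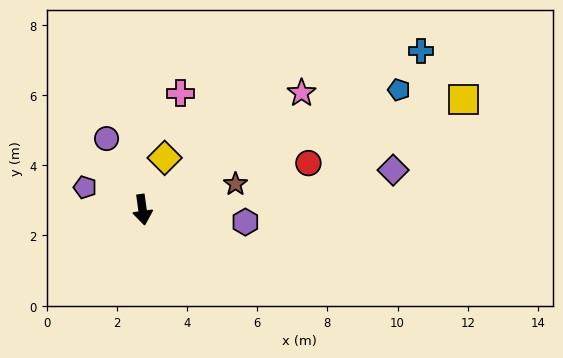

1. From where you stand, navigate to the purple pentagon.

turn right 119°, forward 1.8 m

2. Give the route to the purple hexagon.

turn left 75°, forward 3.0 m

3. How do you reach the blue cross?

turn left 112°, forward 9.1 m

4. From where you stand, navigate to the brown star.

turn left 97°, forward 2.8 m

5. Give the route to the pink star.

turn left 118°, forward 5.6 m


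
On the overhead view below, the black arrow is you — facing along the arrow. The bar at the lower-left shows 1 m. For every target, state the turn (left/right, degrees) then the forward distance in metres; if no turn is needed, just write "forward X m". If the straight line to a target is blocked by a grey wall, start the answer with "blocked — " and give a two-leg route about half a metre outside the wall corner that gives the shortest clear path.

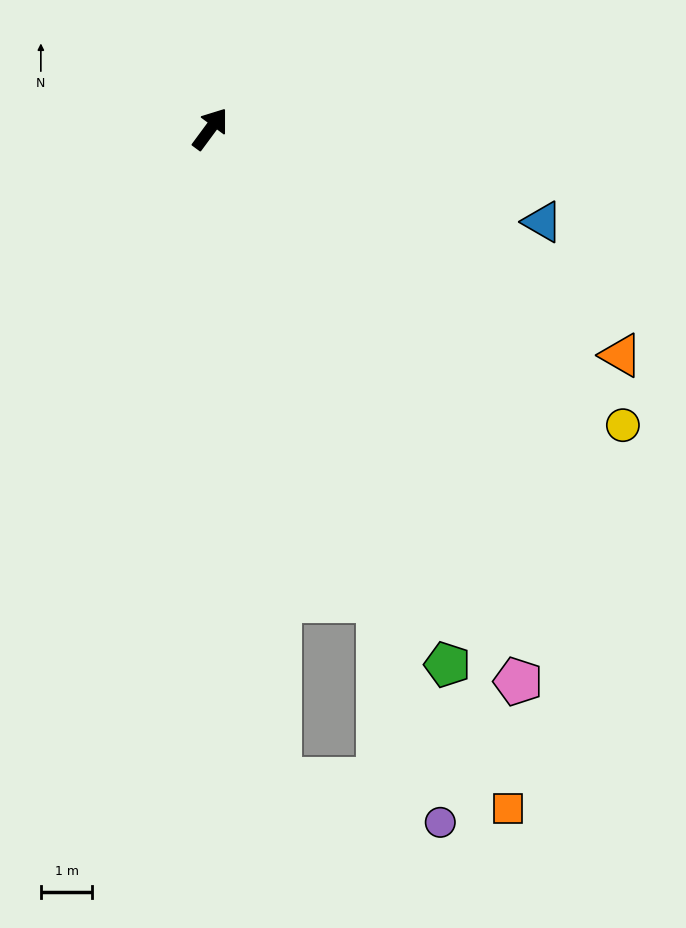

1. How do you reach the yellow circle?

turn right 89°, forward 9.9 m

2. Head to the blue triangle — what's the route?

turn right 69°, forward 6.7 m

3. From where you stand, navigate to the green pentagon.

turn right 120°, forward 11.4 m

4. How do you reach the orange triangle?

turn right 82°, forward 9.1 m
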